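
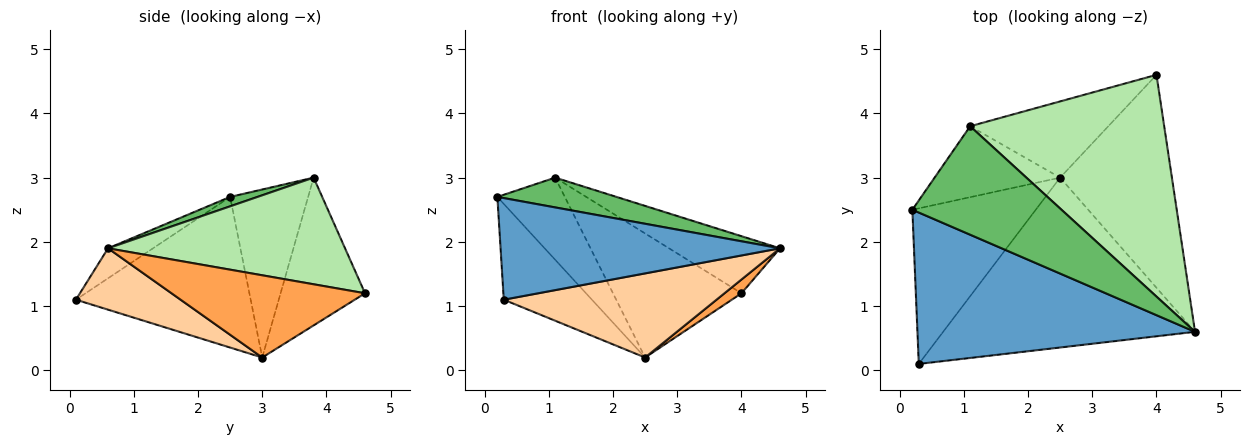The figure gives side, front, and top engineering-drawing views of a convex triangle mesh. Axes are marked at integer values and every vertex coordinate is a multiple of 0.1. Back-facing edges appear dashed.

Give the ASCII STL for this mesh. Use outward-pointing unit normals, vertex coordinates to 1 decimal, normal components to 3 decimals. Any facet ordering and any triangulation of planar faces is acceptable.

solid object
 facet normal -0.089 -0.555 0.827
  outer loop
   vertex 0.3 0.1 1.1
   vertex 4.6 0.6 1.9
   vertex 0.2 2.5 2.7
  endloop
 endfacet
 facet normal -0.721 0.364 -0.590
  outer loop
   vertex 2.5 3.0 0.2
   vertex 0.3 0.1 1.1
   vertex 0.2 2.5 2.7
  endloop
 endfacet
 facet normal 0.592 -0.052 -0.804
  outer loop
   vertex 2.5 3.0 0.2
   vertex 4.0 4.6 1.2
   vertex 4.6 0.6 1.9
  endloop
 endfacet
 facet normal 0.213 -0.434 -0.876
  outer loop
   vertex 2.5 3.0 0.2
   vertex 4.6 0.6 1.9
   vertex 0.3 0.1 1.1
  endloop
 endfacet
 facet normal 0.061 -0.264 0.963
  outer loop
   vertex 1.1 3.8 3.0
   vertex 0.2 2.5 2.7
   vertex 4.6 0.6 1.9
  endloop
 endfacet
 facet normal 0.470 0.220 0.855
  outer loop
   vertex 1.1 3.8 3.0
   vertex 4.6 0.6 1.9
   vertex 4.0 4.6 1.2
  endloop
 endfacet
 facet normal -0.659 0.569 -0.492
  outer loop
   vertex 1.1 3.8 3.0
   vertex 2.5 3.0 0.2
   vertex 0.2 2.5 2.7
  endloop
 endfacet
 facet normal -0.489 0.743 -0.457
  outer loop
   vertex 1.1 3.8 3.0
   vertex 4.0 4.6 1.2
   vertex 2.5 3.0 0.2
  endloop
 endfacet
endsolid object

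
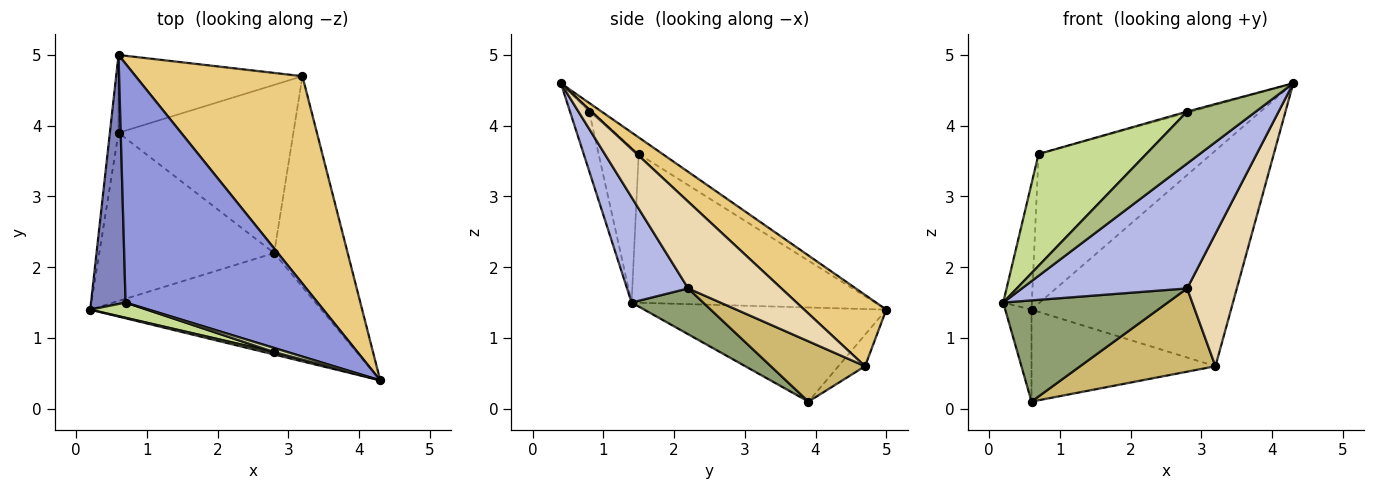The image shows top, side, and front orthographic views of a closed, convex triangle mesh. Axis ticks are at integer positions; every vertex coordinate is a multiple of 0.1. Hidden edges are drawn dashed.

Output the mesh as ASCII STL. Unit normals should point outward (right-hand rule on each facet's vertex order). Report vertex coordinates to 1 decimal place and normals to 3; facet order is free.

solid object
 facet normal -0.990 0.107 -0.091
  outer loop
   vertex 0.6 3.9 0.1
   vertex 0.2 1.4 1.5
   vertex 0.6 5.0 1.4
  endloop
 endfacet
 facet normal -0.968 0.114 0.225
  outer loop
   vertex 0.7 1.5 3.6
   vertex 0.6 5.0 1.4
   vertex 0.2 1.4 1.5
  endloop
 endfacet
 facet normal -0.073 0.529 0.845
  outer loop
   vertex 0.7 1.5 3.6
   vertex 4.3 0.4 4.6
   vertex 0.6 5.0 1.4
  endloop
 endfacet
 facet normal 0.276 -0.746 -0.606
  outer loop
   vertex 2.8 2.2 1.7
   vertex 4.3 0.4 4.6
   vertex 0.2 1.4 1.5
  endloop
 endfacet
 facet normal 0.219 -0.503 -0.836
  outer loop
   vertex 2.8 2.2 1.7
   vertex 0.2 1.4 1.5
   vertex 0.6 3.9 0.1
  endloop
 endfacet
 facet normal -0.269 -0.962 0.045
  outer loop
   vertex 2.8 0.8 4.2
   vertex 0.2 1.4 1.5
   vertex 4.3 0.4 4.6
  endloop
 endfacet
 facet normal -0.346 -0.930 0.127
  outer loop
   vertex 2.8 0.8 4.2
   vertex 0.7 1.5 3.6
   vertex 0.2 1.4 1.5
  endloop
 endfacet
 facet normal -0.180 0.270 0.946
  outer loop
   vertex 2.8 0.8 4.2
   vertex 4.3 0.4 4.6
   vertex 0.7 1.5 3.6
  endloop
 endfacet
 facet normal -0.110 0.759 -0.642
  outer loop
   vertex 3.2 4.7 0.6
   vertex 0.6 3.9 0.1
   vertex 0.6 5.0 1.4
  endloop
 endfacet
 facet normal 0.295 -0.424 -0.856
  outer loop
   vertex 3.2 4.7 0.6
   vertex 2.8 2.2 1.7
   vertex 0.6 3.9 0.1
  endloop
 endfacet
 facet normal 0.284 0.691 0.665
  outer loop
   vertex 3.2 4.7 0.6
   vertex 0.6 5.0 1.4
   vertex 4.3 0.4 4.6
  endloop
 endfacet
 facet normal 0.706 -0.377 -0.599
  outer loop
   vertex 3.2 4.7 0.6
   vertex 4.3 0.4 4.6
   vertex 2.8 2.2 1.7
  endloop
 endfacet
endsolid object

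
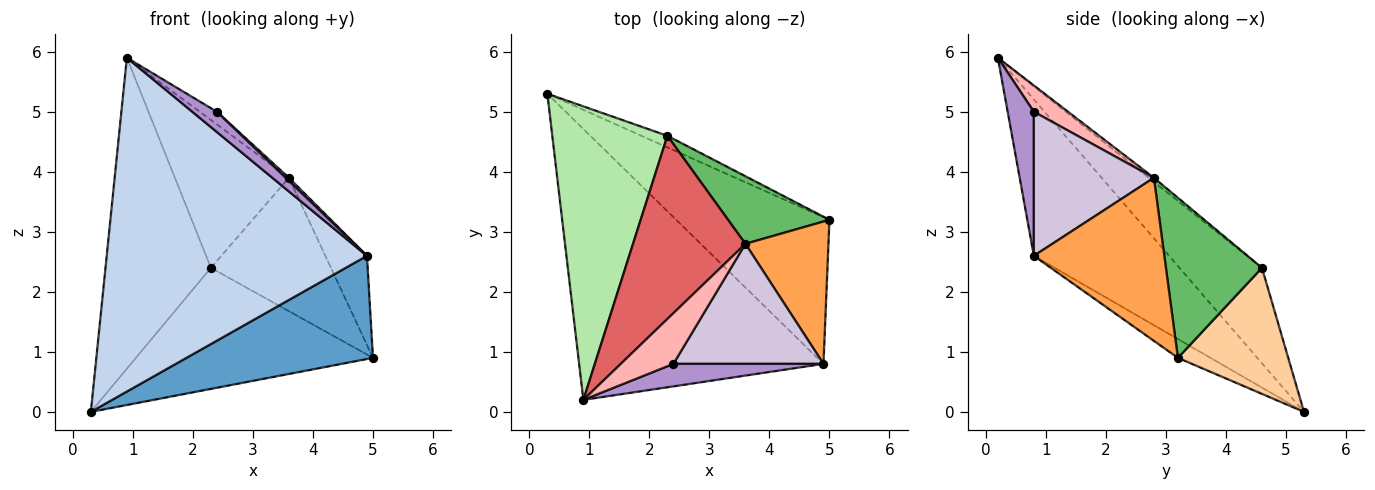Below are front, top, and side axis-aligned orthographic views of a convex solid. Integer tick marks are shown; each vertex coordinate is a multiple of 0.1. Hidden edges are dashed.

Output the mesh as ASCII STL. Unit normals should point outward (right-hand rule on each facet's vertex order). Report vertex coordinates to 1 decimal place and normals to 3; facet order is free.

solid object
 facet normal -0.100 -0.572 -0.814
  outer loop
   vertex 4.9 0.8 2.6
   vertex 0.3 5.3 0.0
   vertex 5.0 3.2 0.9
  endloop
 endfacet
 facet normal -0.374 -0.720 -0.584
  outer loop
   vertex 4.9 0.8 2.6
   vertex 0.9 0.2 5.9
   vertex 0.3 5.3 0.0
  endloop
 endfacet
 facet normal 0.857 0.273 0.436
  outer loop
   vertex 4.9 0.8 2.6
   vertex 5.0 3.2 0.9
   vertex 3.6 2.8 3.9
  endloop
 endfacet
 facet normal 0.420 0.903 -0.087
  outer loop
   vertex 2.3 4.6 2.4
   vertex 5.0 3.2 0.9
   vertex 0.3 5.3 0.0
  endloop
 endfacet
 facet normal 0.581 0.726 0.368
  outer loop
   vertex 2.3 4.6 2.4
   vertex 3.6 2.8 3.9
   vertex 5.0 3.2 0.9
  endloop
 endfacet
 facet normal -0.495 0.632 0.597
  outer loop
   vertex 2.3 4.6 2.4
   vertex 0.3 5.3 0.0
   vertex 0.9 0.2 5.9
  endloop
 endfacet
 facet normal -0.028 0.628 0.778
  outer loop
   vertex 2.3 4.6 2.4
   vertex 0.9 0.2 5.9
   vertex 3.6 2.8 3.9
  endloop
 endfacet
 facet normal 0.436 0.218 0.873
  outer loop
   vertex 2.4 0.8 5.0
   vertex 3.6 2.8 3.9
   vertex 0.9 0.2 5.9
  endloop
 endfacet
 facet normal 0.581 -0.545 0.605
  outer loop
   vertex 2.4 0.8 5.0
   vertex 0.9 0.2 5.9
   vertex 4.9 0.8 2.6
  endloop
 endfacet
 facet normal 0.692 -0.019 0.721
  outer loop
   vertex 2.4 0.8 5.0
   vertex 4.9 0.8 2.6
   vertex 3.6 2.8 3.9
  endloop
 endfacet
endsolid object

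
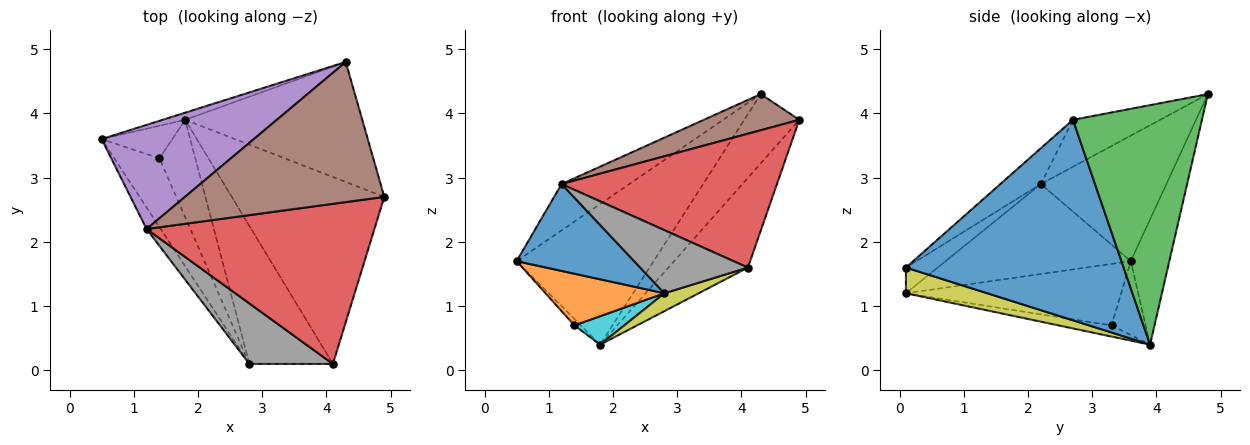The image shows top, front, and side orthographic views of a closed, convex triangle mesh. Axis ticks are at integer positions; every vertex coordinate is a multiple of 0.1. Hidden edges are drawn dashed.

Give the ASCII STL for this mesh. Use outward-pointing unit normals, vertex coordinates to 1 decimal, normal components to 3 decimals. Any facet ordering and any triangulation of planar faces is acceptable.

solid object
 facet normal 0.764 0.279 -0.581
  outer loop
   vertex 1.8 3.9 0.4
   vertex 4.9 2.7 3.9
   vertex 4.1 0.1 1.6
  endloop
 endfacet
 facet normal -0.270 0.962 -0.049
  outer loop
   vertex 4.3 4.8 4.3
   vertex 1.8 3.9 0.4
   vertex 0.5 3.6 1.7
  endloop
 endfacet
 facet normal 0.761 0.324 -0.562
  outer loop
   vertex 4.3 4.8 4.3
   vertex 4.9 2.7 3.9
   vertex 1.8 3.9 0.4
  endloop
 endfacet
 facet normal -0.120 -0.637 0.762
  outer loop
   vertex 1.2 2.2 2.9
   vertex 4.1 0.1 1.6
   vertex 4.9 2.7 3.9
  endloop
 endfacet
 facet normal -0.602 0.325 0.730
  outer loop
   vertex 1.2 2.2 2.9
   vertex 4.3 4.8 4.3
   vertex 0.5 3.6 1.7
  endloop
 endfacet
 facet normal -0.222 -0.243 0.944
  outer loop
   vertex 1.2 2.2 2.9
   vertex 4.9 2.7 3.9
   vertex 4.3 4.8 4.3
  endloop
 endfacet
 facet normal -0.716 0.135 -0.685
  outer loop
   vertex 1.4 3.3 0.7
   vertex 0.5 3.6 1.7
   vertex 1.8 3.9 0.4
  endloop
 endfacet
 facet normal -0.208 -0.706 0.677
  outer loop
   vertex 2.8 0.1 1.2
   vertex 4.1 0.1 1.6
   vertex 1.2 2.2 2.9
  endloop
 endfacet
 facet normal 0.292 -0.123 -0.949
  outer loop
   vertex 2.8 0.1 1.2
   vertex 1.8 3.9 0.4
   vertex 4.1 0.1 1.6
  endloop
 endfacet
 facet normal -0.286 -0.269 -0.920
  outer loop
   vertex 2.8 0.1 1.2
   vertex 1.4 3.3 0.7
   vertex 1.8 3.9 0.4
  endloop
 endfacet
 facet normal -0.837 -0.531 -0.132
  outer loop
   vertex 2.8 0.1 1.2
   vertex 1.2 2.2 2.9
   vertex 0.5 3.6 1.7
  endloop
 endfacet
 facet normal -0.736 -0.407 -0.541
  outer loop
   vertex 2.8 0.1 1.2
   vertex 0.5 3.6 1.7
   vertex 1.4 3.3 0.7
  endloop
 endfacet
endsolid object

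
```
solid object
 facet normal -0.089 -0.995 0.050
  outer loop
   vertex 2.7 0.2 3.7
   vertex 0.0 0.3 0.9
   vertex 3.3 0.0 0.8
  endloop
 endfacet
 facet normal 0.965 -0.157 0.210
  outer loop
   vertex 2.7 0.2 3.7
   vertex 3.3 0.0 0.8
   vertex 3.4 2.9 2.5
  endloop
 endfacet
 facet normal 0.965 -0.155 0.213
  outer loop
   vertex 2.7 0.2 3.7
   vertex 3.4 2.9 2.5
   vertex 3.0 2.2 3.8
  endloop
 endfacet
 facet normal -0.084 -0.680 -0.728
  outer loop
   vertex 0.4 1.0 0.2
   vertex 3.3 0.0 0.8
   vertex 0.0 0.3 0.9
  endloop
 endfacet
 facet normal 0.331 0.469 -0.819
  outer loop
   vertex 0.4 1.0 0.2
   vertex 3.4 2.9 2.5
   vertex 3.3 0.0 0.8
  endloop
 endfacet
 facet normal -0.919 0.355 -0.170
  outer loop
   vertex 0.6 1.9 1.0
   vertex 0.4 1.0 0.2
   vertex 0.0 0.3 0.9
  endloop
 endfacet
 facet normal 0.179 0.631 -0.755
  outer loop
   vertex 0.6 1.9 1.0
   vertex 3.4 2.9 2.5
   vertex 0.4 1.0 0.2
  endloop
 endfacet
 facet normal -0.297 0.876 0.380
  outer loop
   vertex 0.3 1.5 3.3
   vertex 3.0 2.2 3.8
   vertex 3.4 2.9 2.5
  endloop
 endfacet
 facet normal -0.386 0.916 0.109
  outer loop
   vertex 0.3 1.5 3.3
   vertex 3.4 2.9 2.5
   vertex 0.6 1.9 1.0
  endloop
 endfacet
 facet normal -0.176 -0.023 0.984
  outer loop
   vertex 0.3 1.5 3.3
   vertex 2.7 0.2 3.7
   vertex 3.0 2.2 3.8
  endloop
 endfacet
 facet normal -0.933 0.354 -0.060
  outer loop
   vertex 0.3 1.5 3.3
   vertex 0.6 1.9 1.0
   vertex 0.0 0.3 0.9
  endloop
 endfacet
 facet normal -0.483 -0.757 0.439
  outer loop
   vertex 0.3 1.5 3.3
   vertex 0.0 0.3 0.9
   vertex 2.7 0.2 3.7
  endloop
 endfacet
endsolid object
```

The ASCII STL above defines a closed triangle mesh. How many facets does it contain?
12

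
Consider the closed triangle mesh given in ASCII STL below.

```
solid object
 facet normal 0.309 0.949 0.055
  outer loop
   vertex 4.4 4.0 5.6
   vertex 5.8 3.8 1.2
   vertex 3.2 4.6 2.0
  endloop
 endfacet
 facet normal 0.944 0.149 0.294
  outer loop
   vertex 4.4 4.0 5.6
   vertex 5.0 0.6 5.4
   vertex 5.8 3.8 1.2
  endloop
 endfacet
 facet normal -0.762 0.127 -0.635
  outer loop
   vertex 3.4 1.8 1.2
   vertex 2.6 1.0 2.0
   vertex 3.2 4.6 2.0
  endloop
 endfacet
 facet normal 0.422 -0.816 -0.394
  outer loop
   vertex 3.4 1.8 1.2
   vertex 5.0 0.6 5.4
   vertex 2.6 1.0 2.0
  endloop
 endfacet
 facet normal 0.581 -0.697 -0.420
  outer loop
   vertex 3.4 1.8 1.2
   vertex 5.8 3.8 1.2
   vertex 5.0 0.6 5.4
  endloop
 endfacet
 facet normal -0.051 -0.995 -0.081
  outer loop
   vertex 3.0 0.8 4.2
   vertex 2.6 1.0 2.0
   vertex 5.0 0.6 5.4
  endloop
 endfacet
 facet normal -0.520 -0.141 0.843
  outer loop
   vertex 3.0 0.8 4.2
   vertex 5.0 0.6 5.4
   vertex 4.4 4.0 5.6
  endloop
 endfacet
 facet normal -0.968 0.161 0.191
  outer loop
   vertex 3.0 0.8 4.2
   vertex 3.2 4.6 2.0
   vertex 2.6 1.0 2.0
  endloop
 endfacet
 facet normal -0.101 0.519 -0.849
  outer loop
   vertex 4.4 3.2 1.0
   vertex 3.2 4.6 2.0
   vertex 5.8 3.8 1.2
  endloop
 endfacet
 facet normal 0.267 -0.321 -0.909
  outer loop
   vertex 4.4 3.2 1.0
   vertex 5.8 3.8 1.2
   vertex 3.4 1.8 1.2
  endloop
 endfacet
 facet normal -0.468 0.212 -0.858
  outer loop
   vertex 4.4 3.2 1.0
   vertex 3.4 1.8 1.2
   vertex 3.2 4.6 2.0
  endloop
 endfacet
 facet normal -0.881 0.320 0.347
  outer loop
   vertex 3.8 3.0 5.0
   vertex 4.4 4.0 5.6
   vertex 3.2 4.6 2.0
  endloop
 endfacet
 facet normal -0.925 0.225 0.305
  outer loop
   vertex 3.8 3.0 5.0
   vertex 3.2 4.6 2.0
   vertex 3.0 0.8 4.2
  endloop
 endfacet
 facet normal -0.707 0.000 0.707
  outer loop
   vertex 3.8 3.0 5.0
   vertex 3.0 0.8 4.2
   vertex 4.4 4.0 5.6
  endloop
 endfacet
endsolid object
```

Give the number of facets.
14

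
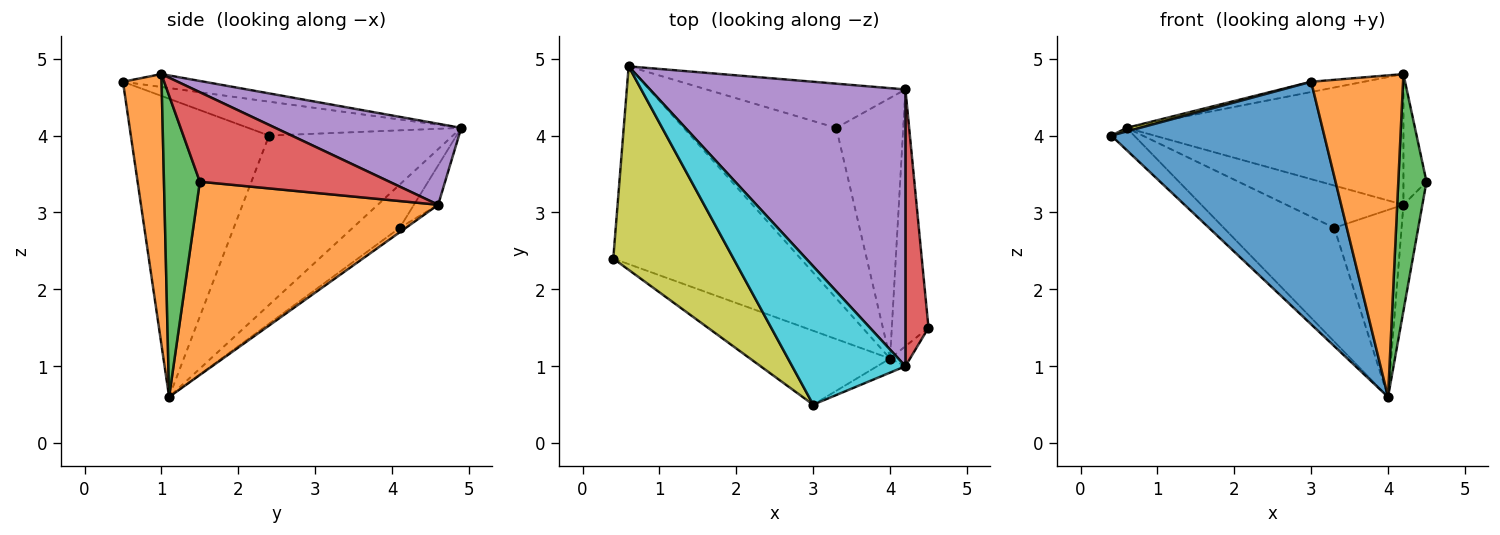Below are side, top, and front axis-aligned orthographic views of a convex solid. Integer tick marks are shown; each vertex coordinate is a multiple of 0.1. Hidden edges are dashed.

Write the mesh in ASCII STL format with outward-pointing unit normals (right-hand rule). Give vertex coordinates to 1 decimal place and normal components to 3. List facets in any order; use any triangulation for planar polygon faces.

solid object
 facet normal -0.668 0.083 -0.739
  outer loop
   vertex 4.0 1.1 0.6
   vertex 0.4 2.4 4.0
   vertex 0.6 4.9 4.1
  endloop
 endfacet
 facet normal 0.980 0.077 -0.186
  outer loop
   vertex 4.2 4.6 3.1
   vertex 4.5 1.5 3.4
   vertex 4.0 1.1 0.6
  endloop
 endfacet
 facet normal 0.785 -0.617 -0.052
  outer loop
   vertex 4.2 1.0 4.8
   vertex 4.0 1.1 0.6
   vertex 4.5 1.5 3.4
  endloop
 endfacet
 facet normal 0.962 0.117 0.248
  outer loop
   vertex 4.2 1.0 4.8
   vertex 4.5 1.5 3.4
   vertex 4.2 4.6 3.1
  endloop
 endfacet
 facet normal 0.276 0.410 0.869
  outer loop
   vertex 4.2 1.0 4.8
   vertex 4.2 4.6 3.1
   vertex 0.6 4.9 4.1
  endloop
 endfacet
 facet normal -0.230 0.540 -0.810
  outer loop
   vertex 3.3 4.1 2.8
   vertex 4.0 1.1 0.6
   vertex 0.6 4.9 4.1
  endloop
 endfacet
 facet normal -0.142 0.684 -0.715
  outer loop
   vertex 3.3 4.1 2.8
   vertex 0.6 4.9 4.1
   vertex 4.2 4.6 3.1
  endloop
 endfacet
 facet normal -0.053 0.582 -0.811
  outer loop
   vertex 3.3 4.1 2.8
   vertex 4.2 4.6 3.1
   vertex 4.0 1.1 0.6
  endloop
 endfacet
 facet normal -0.271 -0.017 0.962
  outer loop
   vertex 3.0 0.5 4.7
   vertex 0.6 4.9 4.1
   vertex 0.4 2.4 4.0
  endloop
 endfacet
 facet normal -0.113 0.073 0.991
  outer loop
   vertex 3.0 0.5 4.7
   vertex 4.2 1.0 4.8
   vertex 0.6 4.9 4.1
  endloop
 endfacet
 facet normal -0.527 -0.813 -0.248
  outer loop
   vertex 3.0 0.5 4.7
   vertex 0.4 2.4 4.0
   vertex 4.0 1.1 0.6
  endloop
 endfacet
 facet normal 0.387 -0.921 -0.040
  outer loop
   vertex 3.0 0.5 4.7
   vertex 4.0 1.1 0.6
   vertex 4.2 1.0 4.8
  endloop
 endfacet
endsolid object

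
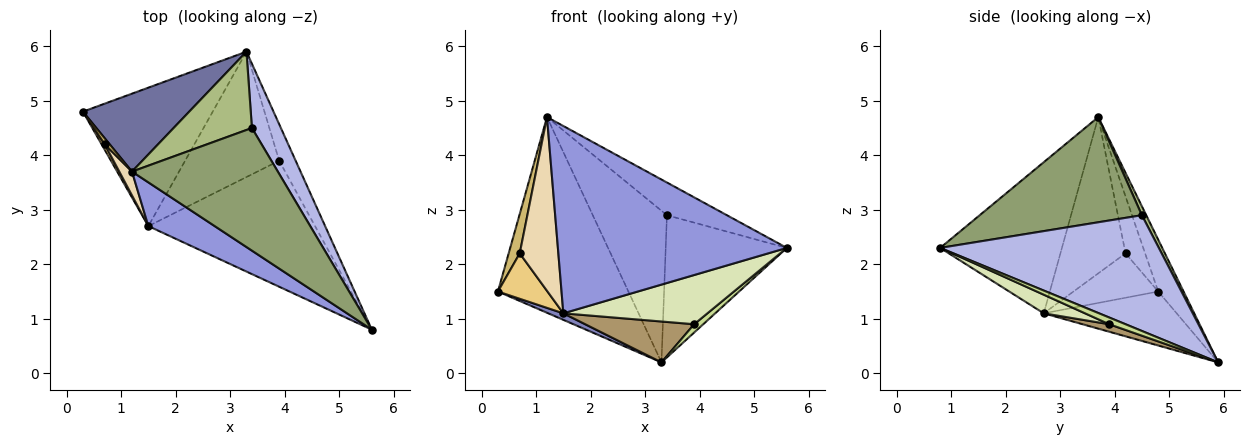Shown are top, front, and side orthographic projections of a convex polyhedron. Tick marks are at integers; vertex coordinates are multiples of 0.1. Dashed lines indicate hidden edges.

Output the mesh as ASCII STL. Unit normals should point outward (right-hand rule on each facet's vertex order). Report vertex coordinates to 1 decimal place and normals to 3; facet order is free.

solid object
 facet normal -0.177 0.914 0.364
  outer loop
   vertex 1.2 3.7 4.7
   vertex 3.3 5.9 0.2
   vertex 0.3 4.8 1.5
  endloop
 endfacet
 facet normal -0.384 -0.044 -0.922
  outer loop
   vertex 1.5 2.7 1.1
   vertex 0.3 4.8 1.5
   vertex 3.3 5.9 0.2
  endloop
 endfacet
 facet normal -0.460 -0.865 0.202
  outer loop
   vertex 1.5 2.7 1.1
   vertex 5.6 0.8 2.3
   vertex 1.2 3.7 4.7
  endloop
 endfacet
 facet normal 0.854 0.473 0.214
  outer loop
   vertex 3.4 4.5 2.9
   vertex 5.6 0.8 2.3
   vertex 3.3 5.9 0.2
  endloop
 endfacet
 facet normal 0.572 0.211 0.793
  outer loop
   vertex 3.4 4.5 2.9
   vertex 1.2 3.7 4.7
   vertex 5.6 0.8 2.3
  endloop
 endfacet
 facet normal 0.052 0.887 0.458
  outer loop
   vertex 3.4 4.5 2.9
   vertex 3.3 5.9 0.2
   vertex 1.2 3.7 4.7
  endloop
 endfacet
 facet normal 0.371 -0.206 -0.906
  outer loop
   vertex 3.9 3.9 0.9
   vertex 3.3 5.9 0.2
   vertex 5.6 0.8 2.3
  endloop
 endfacet
 facet normal 0.104 -0.362 -0.927
  outer loop
   vertex 3.9 3.9 0.9
   vertex 5.6 0.8 2.3
   vertex 1.5 2.7 1.1
  endloop
 endfacet
 facet normal 0.076 -0.309 -0.948
  outer loop
   vertex 3.9 3.9 0.9
   vertex 1.5 2.7 1.1
   vertex 3.3 5.9 0.2
  endloop
 endfacet
 facet normal -0.868 -0.491 0.075
  outer loop
   vertex 0.7 4.2 2.2
   vertex 1.2 3.7 4.7
   vertex 0.3 4.8 1.5
  endloop
 endfacet
 facet normal -0.862 -0.504 0.060
  outer loop
   vertex 0.7 4.2 2.2
   vertex 0.3 4.8 1.5
   vertex 1.5 2.7 1.1
  endloop
 endfacet
 facet normal -0.858 -0.509 0.070
  outer loop
   vertex 0.7 4.2 2.2
   vertex 1.5 2.7 1.1
   vertex 1.2 3.7 4.7
  endloop
 endfacet
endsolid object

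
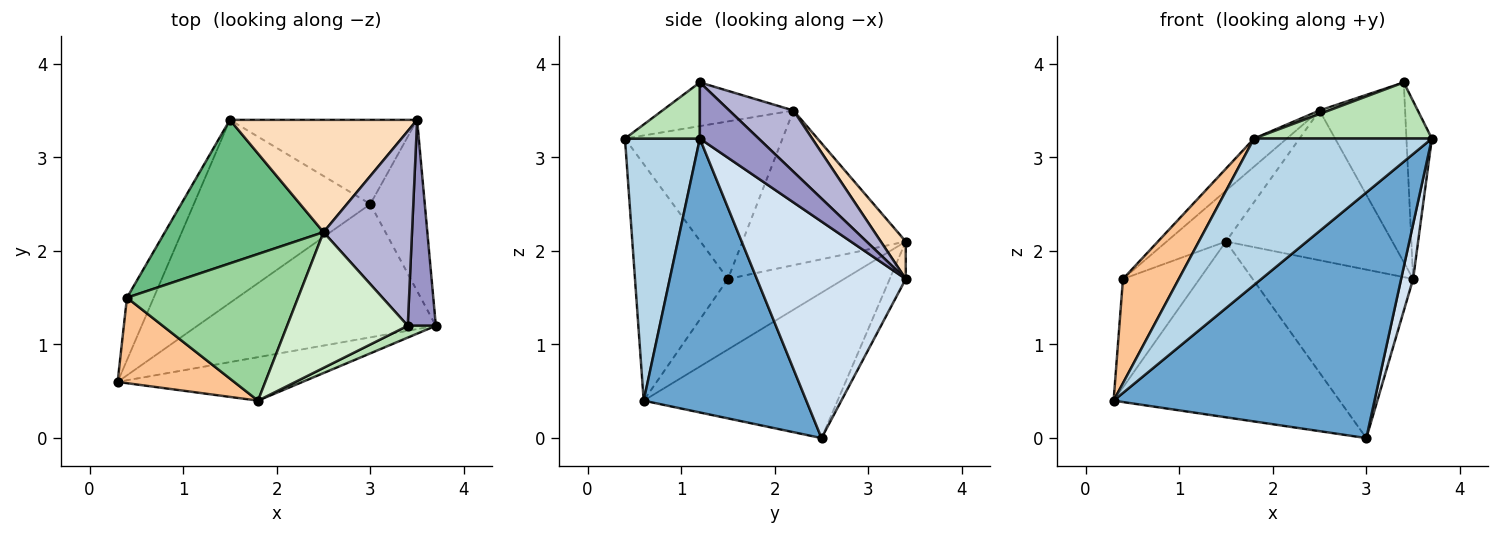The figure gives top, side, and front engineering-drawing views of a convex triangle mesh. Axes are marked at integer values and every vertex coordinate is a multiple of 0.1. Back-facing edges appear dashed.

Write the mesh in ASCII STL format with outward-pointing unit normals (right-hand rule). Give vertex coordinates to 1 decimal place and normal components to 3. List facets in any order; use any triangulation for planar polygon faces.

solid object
 facet normal 0.480 -0.771 -0.418
  outer loop
   vertex 3.0 2.5 0.0
   vertex 3.7 1.2 3.2
   vertex 0.3 0.6 0.4
  endloop
 endfacet
 facet normal -0.511 0.595 -0.620
  outer loop
   vertex 3.0 2.5 0.0
   vertex 0.3 0.6 0.4
   vertex 1.5 3.4 2.1
  endloop
 endfacet
 facet normal 0.374 -0.889 -0.264
  outer loop
   vertex 1.8 0.4 3.2
   vertex 0.3 0.6 0.4
   vertex 3.7 1.2 3.2
  endloop
 endfacet
 facet normal 0.967 -0.078 -0.243
  outer loop
   vertex 3.5 3.4 1.7
   vertex 3.7 1.2 3.2
   vertex 3.0 2.5 0.0
  endloop
 endfacet
 facet normal -0.089 0.891 -0.445
  outer loop
   vertex 3.5 3.4 1.7
   vertex 3.0 2.5 0.0
   vertex 1.5 3.4 2.1
  endloop
 endfacet
 facet normal -0.796 0.524 -0.302
  outer loop
   vertex 0.4 1.5 1.7
   vertex 1.5 3.4 2.1
   vertex 0.3 0.6 0.4
  endloop
 endfacet
 facet normal -0.790 -0.474 0.389
  outer loop
   vertex 0.4 1.5 1.7
   vertex 0.3 0.6 0.4
   vertex 1.8 0.4 3.2
  endloop
 endfacet
 facet normal 0.119 0.794 0.596
  outer loop
   vertex 2.5 2.2 3.5
   vertex 3.5 3.4 1.7
   vertex 1.5 3.4 2.1
  endloop
 endfacet
 facet normal -0.677 0.246 0.694
  outer loop
   vertex 2.5 2.2 3.5
   vertex 1.5 3.4 2.1
   vertex 0.4 1.5 1.7
  endloop
 endfacet
 facet normal -0.671 0.139 0.728
  outer loop
   vertex 2.5 2.2 3.5
   vertex 0.4 1.5 1.7
   vertex 1.8 0.4 3.2
  endloop
 endfacet
 facet normal 0.381 -0.905 0.190
  outer loop
   vertex 3.4 1.2 3.8
   vertex 1.8 0.4 3.2
   vertex 3.7 1.2 3.2
  endloop
 endfacet
 facet normal -0.340 -0.024 0.940
  outer loop
   vertex 3.4 1.2 3.8
   vertex 2.5 2.2 3.5
   vertex 1.8 0.4 3.2
  endloop
 endfacet
 facet normal 0.834 0.360 0.417
  outer loop
   vertex 3.4 1.2 3.8
   vertex 3.7 1.2 3.2
   vertex 3.5 3.4 1.7
  endloop
 endfacet
 facet normal 0.453 0.605 0.655
  outer loop
   vertex 3.4 1.2 3.8
   vertex 3.5 3.4 1.7
   vertex 2.5 2.2 3.5
  endloop
 endfacet
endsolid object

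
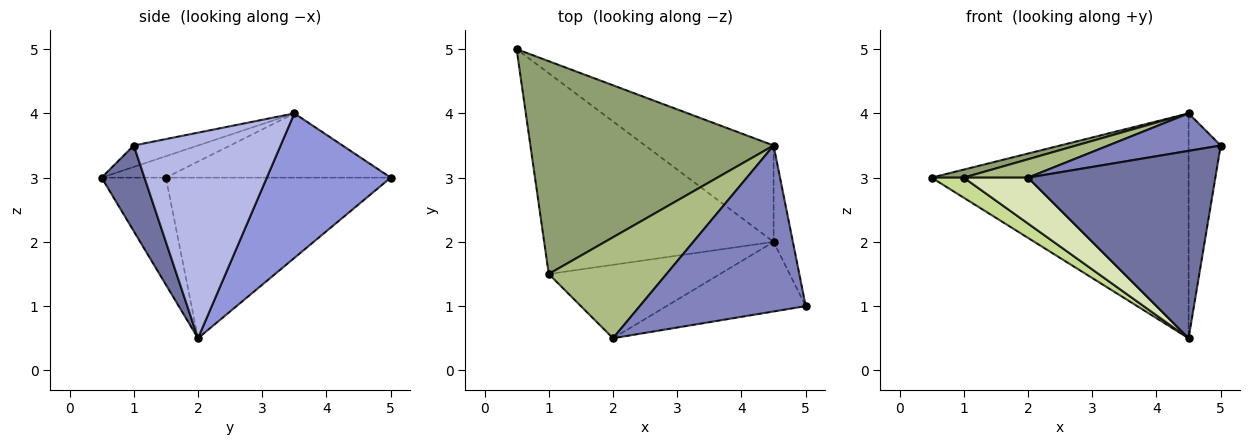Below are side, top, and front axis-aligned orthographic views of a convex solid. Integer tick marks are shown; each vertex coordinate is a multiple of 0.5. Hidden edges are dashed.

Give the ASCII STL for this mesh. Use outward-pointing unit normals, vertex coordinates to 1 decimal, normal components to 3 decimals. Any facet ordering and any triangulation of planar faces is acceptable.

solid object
 facet normal 0.210 -0.917 -0.340
  outer loop
   vertex 4.5 2.0 0.5
   vertex 5.0 1.0 3.5
   vertex 2.0 0.5 3.0
  endloop
 endfacet
 facet normal -0.125 -0.219 0.968
  outer loop
   vertex 4.5 3.5 4.0
   vertex 2.0 0.5 3.0
   vertex 5.0 1.0 3.5
  endloop
 endfacet
 facet normal 0.405 0.840 -0.360
  outer loop
   vertex 4.5 3.5 4.0
   vertex 4.5 2.0 0.5
   vertex 0.5 5.0 3.0
  endloop
 endfacet
 facet normal 0.973 0.213 -0.091
  outer loop
   vertex 4.5 3.5 4.0
   vertex 5.0 1.0 3.5
   vertex 4.5 2.0 0.5
  endloop
 endfacet
 facet normal -0.255 -0.036 0.966
  outer loop
   vertex 1.0 1.5 3.0
   vertex 4.5 3.5 4.0
   vertex 0.5 5.0 3.0
  endloop
 endfacet
 facet normal -0.176 -0.176 0.968
  outer loop
   vertex 1.0 1.5 3.0
   vertex 2.0 0.5 3.0
   vertex 4.5 3.5 4.0
  endloop
 endfacet
 facet normal -0.572 -0.082 -0.816
  outer loop
   vertex 1.0 1.5 3.0
   vertex 0.5 5.0 3.0
   vertex 4.5 2.0 0.5
  endloop
 endfacet
 facet normal -0.468 -0.468 -0.749
  outer loop
   vertex 1.0 1.5 3.0
   vertex 4.5 2.0 0.5
   vertex 2.0 0.5 3.0
  endloop
 endfacet
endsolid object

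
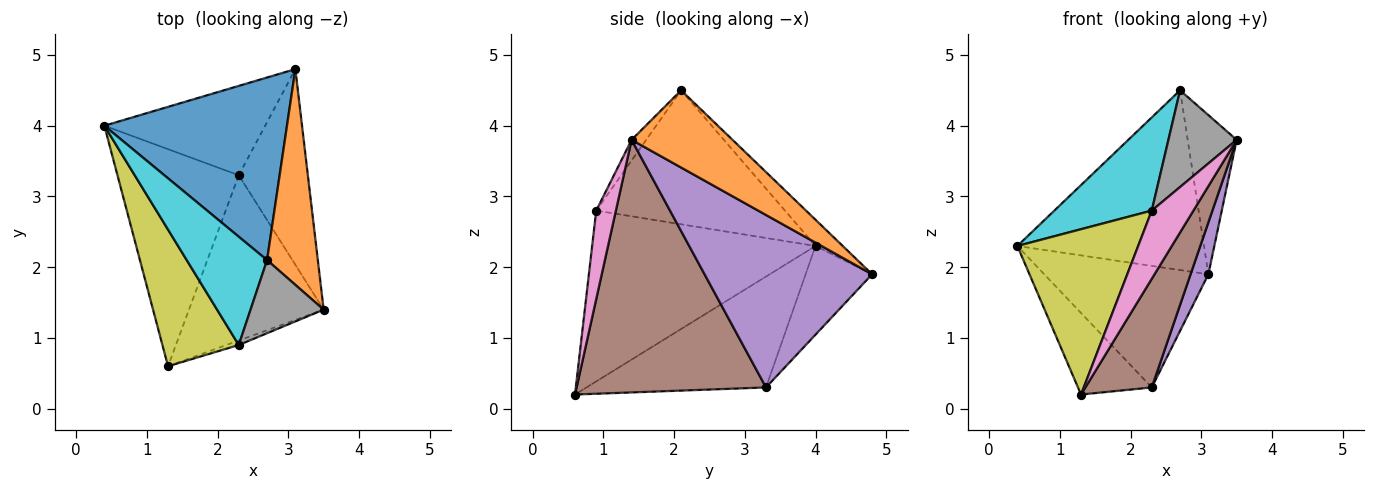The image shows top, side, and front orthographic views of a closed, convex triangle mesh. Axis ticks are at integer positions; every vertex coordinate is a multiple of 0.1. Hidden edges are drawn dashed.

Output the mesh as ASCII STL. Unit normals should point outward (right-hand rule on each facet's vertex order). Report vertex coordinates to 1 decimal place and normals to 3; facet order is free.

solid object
 facet normal -0.102 0.698 0.709
  outer loop
   vertex 2.7 2.1 4.5
   vertex 3.1 4.8 1.9
   vertex 0.4 4.0 2.3
  endloop
 endfacet
 facet normal 0.774 0.376 0.509
  outer loop
   vertex 2.7 2.1 4.5
   vertex 3.5 1.4 3.8
   vertex 3.1 4.8 1.9
  endloop
 endfacet
 facet normal -0.310 0.766 -0.563
  outer loop
   vertex 2.3 3.3 0.3
   vertex 0.4 4.0 2.3
   vertex 3.1 4.8 1.9
  endloop
 endfacet
 facet normal -0.650 0.267 -0.711
  outer loop
   vertex 2.3 3.3 0.3
   vertex 1.3 0.6 0.2
   vertex 0.4 4.0 2.3
  endloop
 endfacet
 facet normal 0.924 -0.098 -0.370
  outer loop
   vertex 2.3 3.3 0.3
   vertex 3.1 4.8 1.9
   vertex 3.5 1.4 3.8
  endloop
 endfacet
 facet normal 0.843 -0.296 -0.449
  outer loop
   vertex 2.3 3.3 0.3
   vertex 3.5 1.4 3.8
   vertex 1.3 0.6 0.2
  endloop
 endfacet
 facet normal 0.426 -0.903 -0.060
  outer loop
   vertex 2.3 0.9 2.8
   vertex 1.3 0.6 0.2
   vertex 3.5 1.4 3.8
  endloop
 endfacet
 facet normal -0.168 -0.786 0.595
  outer loop
   vertex 2.3 0.9 2.8
   vertex 3.5 1.4 3.8
   vertex 2.7 2.1 4.5
  endloop
 endfacet
 facet normal -0.819 -0.443 0.366
  outer loop
   vertex 2.3 0.9 2.8
   vertex 0.4 4.0 2.3
   vertex 1.3 0.6 0.2
  endloop
 endfacet
 facet normal -0.784 -0.405 0.470
  outer loop
   vertex 2.3 0.9 2.8
   vertex 2.7 2.1 4.5
   vertex 0.4 4.0 2.3
  endloop
 endfacet
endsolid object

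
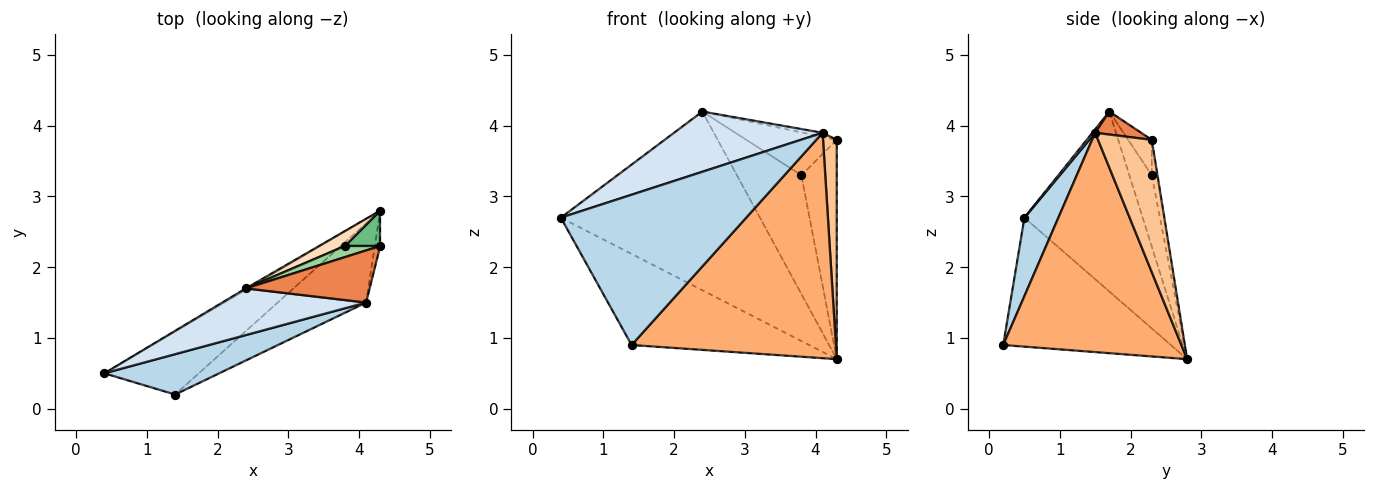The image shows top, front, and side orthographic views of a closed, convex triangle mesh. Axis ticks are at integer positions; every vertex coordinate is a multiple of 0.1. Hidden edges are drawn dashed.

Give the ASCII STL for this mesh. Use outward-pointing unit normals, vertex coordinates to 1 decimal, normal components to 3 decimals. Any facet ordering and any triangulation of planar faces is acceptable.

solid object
 facet normal -0.613 0.650 -0.449
  outer loop
   vertex 1.4 0.2 0.9
   vertex 0.4 0.5 2.7
   vertex 4.3 2.8 0.7
  endloop
 endfacet
 facet normal -0.511 0.860 -0.007
  outer loop
   vertex 2.4 1.7 4.2
   vertex 4.3 2.8 0.7
   vertex 0.4 0.5 2.7
  endloop
 endfacet
 facet normal 0.174 -0.951 0.255
  outer loop
   vertex 4.1 1.5 3.9
   vertex 0.4 0.5 2.7
   vertex 1.4 0.2 0.9
  endloop
 endfacet
 facet normal 0.015 -0.790 0.612
  outer loop
   vertex 4.1 1.5 3.9
   vertex 2.4 1.7 4.2
   vertex 0.4 0.5 2.7
  endloop
 endfacet
 facet normal 0.182 0.077 0.980
  outer loop
   vertex 4.1 1.5 3.9
   vertex 4.3 2.3 3.8
   vertex 2.4 1.7 4.2
  endloop
 endfacet
 facet normal 0.635 -0.728 -0.256
  outer loop
   vertex 4.1 1.5 3.9
   vertex 1.4 0.2 0.9
   vertex 4.3 2.8 0.7
  endloop
 endfacet
 facet normal 0.968 -0.247 -0.040
  outer loop
   vertex 4.1 1.5 3.9
   vertex 4.3 2.8 0.7
   vertex 4.3 2.3 3.8
  endloop
 endfacet
 facet normal -0.326 0.938 0.118
  outer loop
   vertex 3.8 2.3 3.3
   vertex 4.3 2.8 0.7
   vertex 2.4 1.7 4.2
  endloop
 endfacet
 facet normal -0.157 0.975 0.157
  outer loop
   vertex 3.8 2.3 3.3
   vertex 4.3 2.3 3.8
   vertex 4.3 2.8 0.7
  endloop
 endfacet
 facet normal -0.245 0.938 0.245
  outer loop
   vertex 3.8 2.3 3.3
   vertex 2.4 1.7 4.2
   vertex 4.3 2.3 3.8
  endloop
 endfacet
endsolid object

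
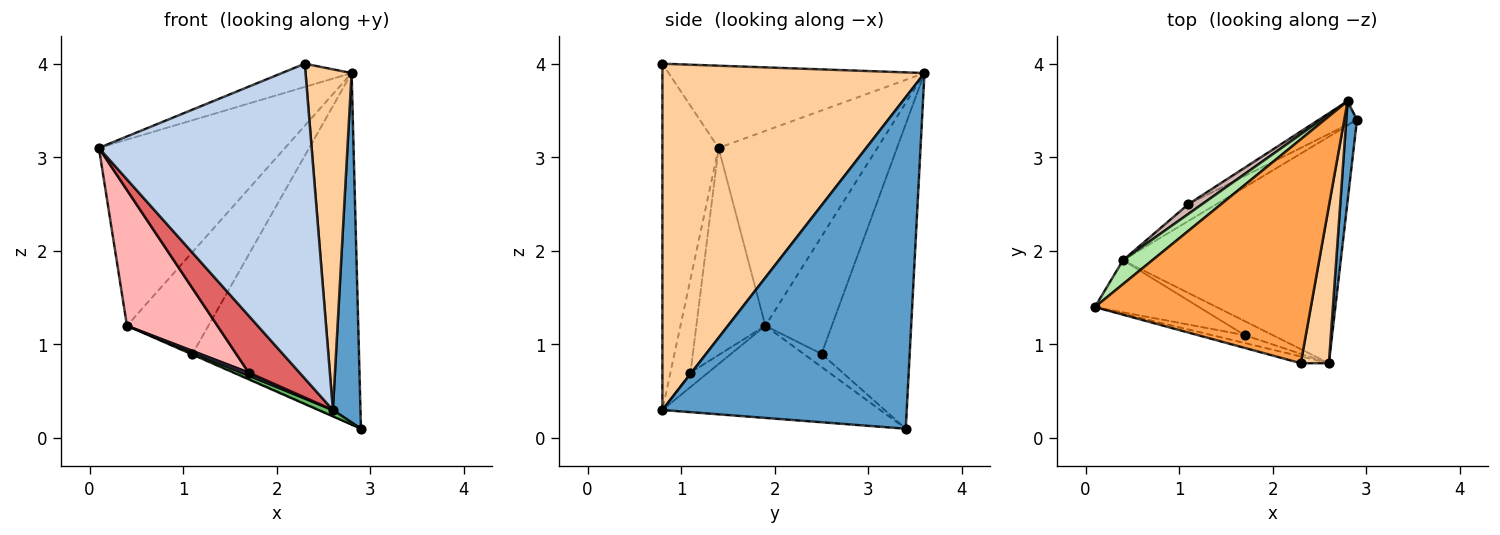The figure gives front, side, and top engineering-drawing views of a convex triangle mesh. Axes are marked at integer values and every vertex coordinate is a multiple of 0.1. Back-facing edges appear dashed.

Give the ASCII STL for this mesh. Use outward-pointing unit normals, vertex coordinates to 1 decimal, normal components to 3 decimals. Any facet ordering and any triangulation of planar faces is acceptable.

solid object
 facet normal 0.993 -0.112 0.032
  outer loop
   vertex 2.8 3.6 3.9
   vertex 2.6 0.8 0.3
   vertex 2.9 3.4 0.1
  endloop
 endfacet
 facet normal -0.255 -0.967 -0.021
  outer loop
   vertex 2.3 0.8 4.0
   vertex 0.1 1.4 3.1
   vertex 2.6 0.8 0.3
  endloop
 endfacet
 facet normal -0.354 0.096 0.930
  outer loop
   vertex 2.3 0.8 4.0
   vertex 2.8 3.6 3.9
   vertex 0.1 1.4 3.1
  endloop
 endfacet
 facet normal 0.982 -0.172 0.080
  outer loop
   vertex 2.3 0.8 4.0
   vertex 2.6 0.8 0.3
   vertex 2.8 3.6 3.9
  endloop
 endfacet
 facet normal -0.390 -0.026 -0.921
  outer loop
   vertex 0.4 1.9 1.2
   vertex 2.9 3.4 0.1
   vertex 2.6 0.8 0.3
  endloop
 endfacet
 facet normal -0.646 0.757 0.097
  outer loop
   vertex 0.4 1.9 1.2
   vertex 0.1 1.4 3.1
   vertex 2.8 3.6 3.9
  endloop
 endfacet
 facet normal -0.364 -0.923 -0.127
  outer loop
   vertex 1.7 1.1 0.7
   vertex 2.6 0.8 0.3
   vertex 0.1 1.4 3.1
  endloop
 endfacet
 facet normal -0.580 -0.760 -0.292
  outer loop
   vertex 1.7 1.1 0.7
   vertex 0.1 1.4 3.1
   vertex 0.4 1.9 1.2
  endloop
 endfacet
 facet normal -0.450 -0.185 -0.874
  outer loop
   vertex 1.7 1.1 0.7
   vertex 0.4 1.9 1.2
   vertex 2.6 0.8 0.3
  endloop
 endfacet
 facet normal -0.467 0.882 -0.059
  outer loop
   vertex 1.1 2.5 0.9
   vertex 2.8 3.6 3.9
   vertex 2.9 3.4 0.1
  endloop
 endfacet
 facet normal -0.423 0.040 -0.905
  outer loop
   vertex 1.1 2.5 0.9
   vertex 2.9 3.4 0.1
   vertex 0.4 1.9 1.2
  endloop
 endfacet
 facet normal -0.631 0.773 0.074
  outer loop
   vertex 1.1 2.5 0.9
   vertex 0.4 1.9 1.2
   vertex 2.8 3.6 3.9
  endloop
 endfacet
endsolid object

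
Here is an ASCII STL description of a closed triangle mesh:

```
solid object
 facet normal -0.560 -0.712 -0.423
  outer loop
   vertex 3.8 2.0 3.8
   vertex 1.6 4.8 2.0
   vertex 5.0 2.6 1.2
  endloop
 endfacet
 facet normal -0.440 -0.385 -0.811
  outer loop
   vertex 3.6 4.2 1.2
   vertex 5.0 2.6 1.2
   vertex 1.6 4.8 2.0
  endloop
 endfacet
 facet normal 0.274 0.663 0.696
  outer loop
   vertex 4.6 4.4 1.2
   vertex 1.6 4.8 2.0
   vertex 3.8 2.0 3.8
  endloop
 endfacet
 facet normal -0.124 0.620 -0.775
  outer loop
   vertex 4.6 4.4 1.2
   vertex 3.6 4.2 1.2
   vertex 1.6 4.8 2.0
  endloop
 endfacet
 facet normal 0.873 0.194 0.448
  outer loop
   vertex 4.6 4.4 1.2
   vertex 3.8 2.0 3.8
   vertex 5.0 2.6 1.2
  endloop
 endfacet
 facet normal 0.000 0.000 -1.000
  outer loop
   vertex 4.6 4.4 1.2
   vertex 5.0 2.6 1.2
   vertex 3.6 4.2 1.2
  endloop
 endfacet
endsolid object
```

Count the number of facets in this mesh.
6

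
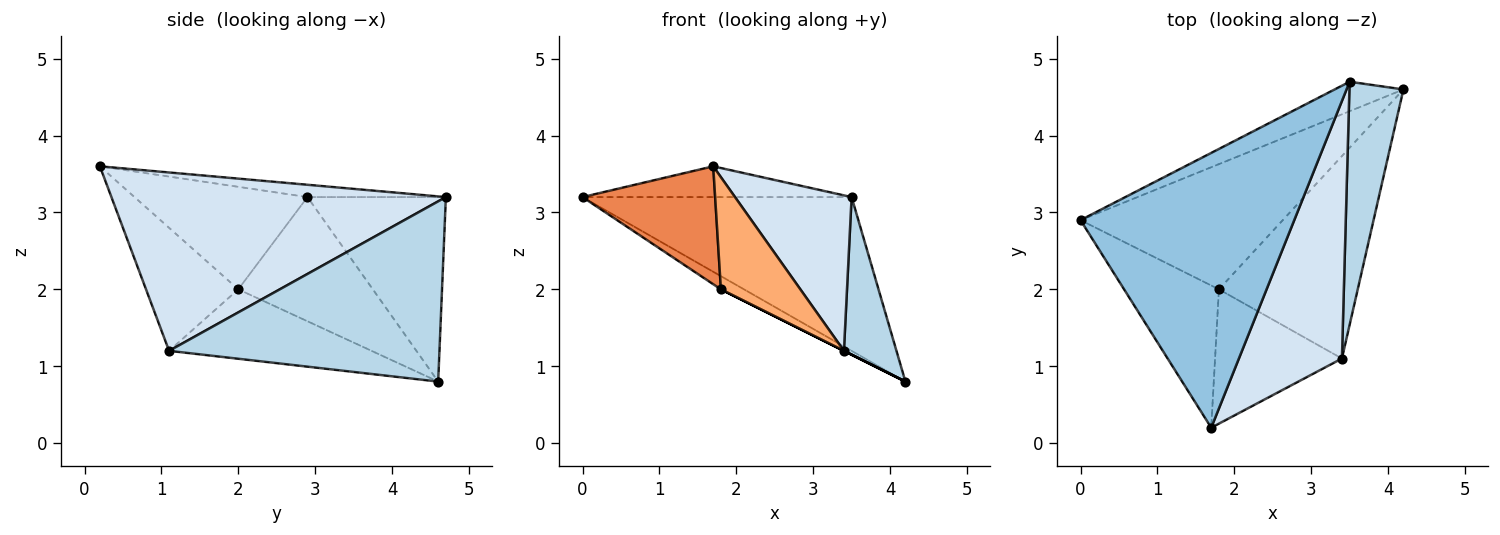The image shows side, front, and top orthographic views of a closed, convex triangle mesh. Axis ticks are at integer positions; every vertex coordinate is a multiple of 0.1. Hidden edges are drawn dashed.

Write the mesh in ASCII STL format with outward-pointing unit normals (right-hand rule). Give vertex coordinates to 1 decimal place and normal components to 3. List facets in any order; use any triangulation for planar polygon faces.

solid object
 facet normal -0.451 0.877 -0.168
  outer loop
   vertex 3.5 4.7 3.2
   vertex 4.2 4.6 0.8
   vertex 0.0 2.9 3.2
  endloop
 endfacet
 facet normal -0.057 0.111 0.992
  outer loop
   vertex 3.5 4.7 3.2
   vertex 0.0 2.9 3.2
   vertex 1.7 0.2 3.6
  endloop
 endfacet
 facet normal 0.942 -0.183 0.282
  outer loop
   vertex 3.4 1.1 1.2
   vertex 4.2 4.6 0.8
   vertex 3.5 4.7 3.2
  endloop
 endfacet
 facet normal 0.829 -0.289 0.479
  outer loop
   vertex 3.4 1.1 1.2
   vertex 3.5 4.7 3.2
   vertex 1.7 0.2 3.6
  endloop
 endfacet
 facet normal -0.640 -0.490 -0.592
  outer loop
   vertex 1.8 2.0 2.0
   vertex 1.7 0.2 3.6
   vertex 0.0 2.9 3.2
  endloop
 endfacet
 facet normal -0.597 -0.514 -0.616
  outer loop
   vertex 1.8 2.0 2.0
   vertex 3.4 1.1 1.2
   vertex 1.7 0.2 3.6
  endloop
 endfacet
 facet normal -0.521 0.089 -0.849
  outer loop
   vertex 1.8 2.0 2.0
   vertex 0.0 2.9 3.2
   vertex 4.2 4.6 0.8
  endloop
 endfacet
 facet normal -0.447 0.000 -0.894
  outer loop
   vertex 1.8 2.0 2.0
   vertex 4.2 4.6 0.8
   vertex 3.4 1.1 1.2
  endloop
 endfacet
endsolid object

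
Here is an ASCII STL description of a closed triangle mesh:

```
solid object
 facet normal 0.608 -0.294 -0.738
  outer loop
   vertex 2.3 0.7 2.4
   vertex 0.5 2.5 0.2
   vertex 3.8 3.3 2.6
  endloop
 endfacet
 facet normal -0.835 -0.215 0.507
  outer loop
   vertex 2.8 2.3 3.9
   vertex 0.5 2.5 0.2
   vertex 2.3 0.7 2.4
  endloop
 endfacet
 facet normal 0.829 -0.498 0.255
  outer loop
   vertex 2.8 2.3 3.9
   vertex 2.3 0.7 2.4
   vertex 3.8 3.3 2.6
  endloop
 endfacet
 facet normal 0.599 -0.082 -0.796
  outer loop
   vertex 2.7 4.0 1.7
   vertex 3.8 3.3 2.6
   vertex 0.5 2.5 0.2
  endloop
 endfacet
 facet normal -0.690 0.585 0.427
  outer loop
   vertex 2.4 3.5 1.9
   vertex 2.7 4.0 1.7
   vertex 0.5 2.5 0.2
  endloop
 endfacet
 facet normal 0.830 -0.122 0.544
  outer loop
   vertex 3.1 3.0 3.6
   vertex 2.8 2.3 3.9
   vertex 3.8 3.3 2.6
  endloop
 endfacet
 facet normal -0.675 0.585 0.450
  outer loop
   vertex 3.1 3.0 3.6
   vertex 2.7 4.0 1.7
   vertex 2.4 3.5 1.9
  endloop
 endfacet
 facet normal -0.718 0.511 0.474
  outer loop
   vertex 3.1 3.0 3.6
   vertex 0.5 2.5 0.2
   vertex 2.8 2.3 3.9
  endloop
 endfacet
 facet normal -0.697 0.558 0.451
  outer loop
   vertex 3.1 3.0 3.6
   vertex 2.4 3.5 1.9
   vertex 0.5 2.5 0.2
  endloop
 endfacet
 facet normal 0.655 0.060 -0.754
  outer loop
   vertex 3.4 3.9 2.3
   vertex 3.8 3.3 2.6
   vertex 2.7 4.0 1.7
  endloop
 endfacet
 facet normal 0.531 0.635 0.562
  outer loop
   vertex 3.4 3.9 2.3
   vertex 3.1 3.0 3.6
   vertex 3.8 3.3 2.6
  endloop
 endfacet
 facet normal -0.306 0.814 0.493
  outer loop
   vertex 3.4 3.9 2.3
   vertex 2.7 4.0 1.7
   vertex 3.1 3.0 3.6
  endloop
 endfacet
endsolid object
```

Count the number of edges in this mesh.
18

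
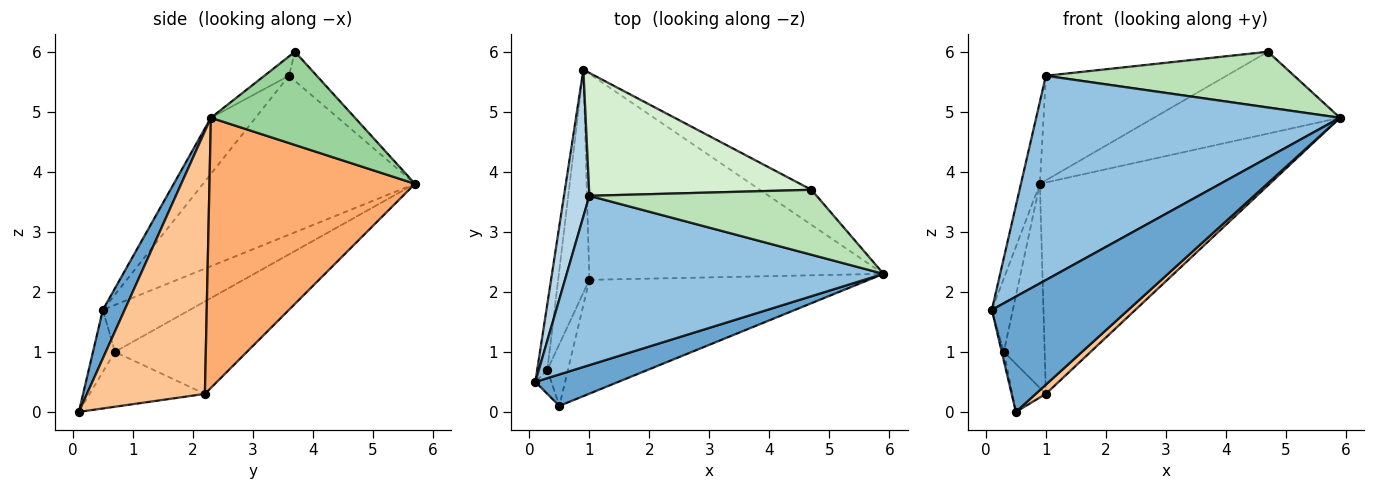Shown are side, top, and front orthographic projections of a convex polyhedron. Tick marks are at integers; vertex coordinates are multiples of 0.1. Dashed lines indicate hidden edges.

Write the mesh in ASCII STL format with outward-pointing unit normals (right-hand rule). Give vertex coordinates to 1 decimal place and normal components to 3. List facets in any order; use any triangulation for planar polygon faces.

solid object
 facet normal 0.152 -0.953 0.260
  outer loop
   vertex 0.5 0.1 0.0
   vertex 5.9 2.3 4.9
   vertex 0.1 0.5 1.7
  endloop
 endfacet
 facet normal -0.112 -0.765 0.634
  outer loop
   vertex 1.0 3.6 5.6
   vertex 0.1 0.5 1.7
   vertex 5.9 2.3 4.9
  endloop
 endfacet
 facet normal -0.984 0.088 0.157
  outer loop
   vertex 1.0 3.6 5.6
   vertex 0.9 5.7 3.8
   vertex 0.1 0.5 1.7
  endloop
 endfacet
 facet normal -0.951 0.230 -0.206
  outer loop
   vertex 0.3 0.7 1.0
   vertex 0.1 0.5 1.7
   vertex 0.9 5.7 3.8
  endloop
 endfacet
 facet normal -0.964 0.093 -0.249
  outer loop
   vertex 0.3 0.7 1.0
   vertex 0.5 0.1 0.0
   vertex 0.1 0.5 1.7
  endloop
 endfacet
 facet normal 0.539 0.603 -0.588
  outer loop
   vertex 1.0 2.2 0.3
   vertex 0.9 5.7 3.8
   vertex 5.9 2.3 4.9
  endloop
 endfacet
 facet normal 0.684 -0.059 -0.727
  outer loop
   vertex 1.0 2.2 0.3
   vertex 5.9 2.3 4.9
   vertex 0.5 0.1 0.0
  endloop
 endfacet
 facet normal -0.909 0.281 -0.307
  outer loop
   vertex 1.0 2.2 0.3
   vertex 0.3 0.7 1.0
   vertex 0.9 5.7 3.8
  endloop
 endfacet
 facet normal -0.903 0.263 -0.339
  outer loop
   vertex 1.0 2.2 0.3
   vertex 0.5 0.1 0.0
   vertex 0.3 0.7 1.0
  endloop
 endfacet
 facet normal 0.580 0.749 -0.321
  outer loop
   vertex 4.7 3.7 6.0
   vertex 5.9 2.3 4.9
   vertex 0.9 5.7 3.8
  endloop
 endfacet
 facet normal -0.064 -0.650 0.757
  outer loop
   vertex 4.7 3.7 6.0
   vertex 1.0 3.6 5.6
   vertex 5.9 2.3 4.9
  endloop
 endfacet
 facet normal -0.099 0.645 0.758
  outer loop
   vertex 4.7 3.7 6.0
   vertex 0.9 5.7 3.8
   vertex 1.0 3.6 5.6
  endloop
 endfacet
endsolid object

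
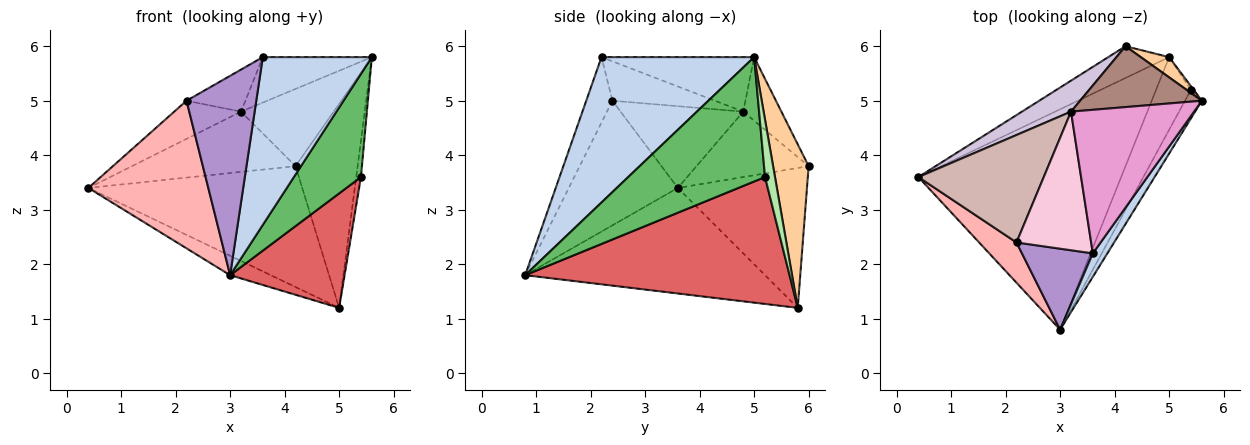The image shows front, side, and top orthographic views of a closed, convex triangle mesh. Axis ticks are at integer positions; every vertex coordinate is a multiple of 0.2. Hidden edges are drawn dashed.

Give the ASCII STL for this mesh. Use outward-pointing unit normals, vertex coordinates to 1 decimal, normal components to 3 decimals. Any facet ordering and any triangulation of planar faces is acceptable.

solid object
 facet normal -0.460 0.078 -0.884
  outer loop
   vertex 5.0 5.8 1.2
   vertex 3.0 0.8 1.8
   vertex 0.4 3.6 3.4
  endloop
 endfacet
 facet normal 0.811 -0.579 0.081
  outer loop
   vertex 3.6 2.2 5.8
   vertex 3.0 0.8 1.8
   vertex 5.6 5.0 5.8
  endloop
 endfacet
 facet normal -0.504 0.835 -0.219
  outer loop
   vertex 4.2 6.0 3.8
   vertex 5.0 5.8 1.2
   vertex 0.4 3.6 3.4
  endloop
 endfacet
 facet normal 0.495 0.865 0.086
  outer loop
   vertex 4.2 6.0 3.8
   vertex 5.6 5.0 5.8
   vertex 5.0 5.8 1.2
  endloop
 endfacet
 facet normal 0.891 -0.437 -0.121
  outer loop
   vertex 5.4 5.2 3.6
   vertex 5.6 5.0 5.8
   vertex 3.0 0.8 1.8
  endloop
 endfacet
 facet normal 0.902 0.430 -0.043
  outer loop
   vertex 5.4 5.2 3.6
   vertex 5.0 5.8 1.2
   vertex 5.6 5.0 5.8
  endloop
 endfacet
 facet normal 0.890 -0.385 -0.245
  outer loop
   vertex 5.4 5.2 3.6
   vertex 3.0 0.8 1.8
   vertex 5.0 5.8 1.2
  endloop
 endfacet
 facet normal -0.659 -0.725 0.198
  outer loop
   vertex 2.2 2.4 5.0
   vertex 0.4 3.6 3.4
   vertex 3.0 0.8 1.8
  endloop
 endfacet
 facet normal -0.328 -0.875 0.356
  outer loop
   vertex 2.2 2.4 5.0
   vertex 3.0 0.8 1.8
   vertex 3.6 2.2 5.8
  endloop
 endfacet
 facet normal -0.521 0.759 0.390
  outer loop
   vertex 3.2 4.8 4.8
   vertex 4.2 6.0 3.8
   vertex 0.4 3.6 3.4
  endloop
 endfacet
 facet normal -0.308 0.747 0.589
  outer loop
   vertex 3.2 4.8 4.8
   vertex 5.6 5.0 5.8
   vertex 4.2 6.0 3.8
  endloop
 endfacet
 facet normal -0.524 0.285 0.803
  outer loop
   vertex 3.2 4.8 4.8
   vertex 0.4 3.6 3.4
   vertex 2.2 2.4 5.0
  endloop
 endfacet
 facet normal -0.389 0.278 0.878
  outer loop
   vertex 3.2 4.8 4.8
   vertex 3.6 2.2 5.8
   vertex 5.6 5.0 5.8
  endloop
 endfacet
 facet normal -0.451 0.259 0.854
  outer loop
   vertex 3.2 4.8 4.8
   vertex 2.2 2.4 5.0
   vertex 3.6 2.2 5.8
  endloop
 endfacet
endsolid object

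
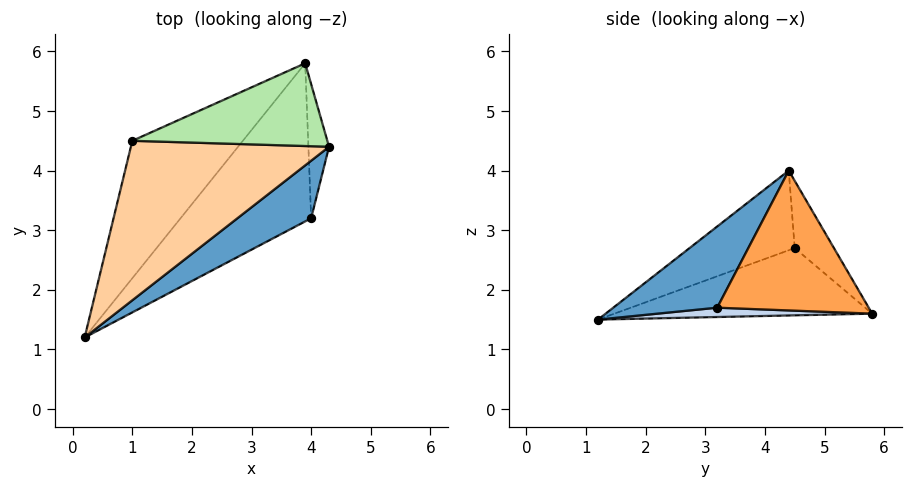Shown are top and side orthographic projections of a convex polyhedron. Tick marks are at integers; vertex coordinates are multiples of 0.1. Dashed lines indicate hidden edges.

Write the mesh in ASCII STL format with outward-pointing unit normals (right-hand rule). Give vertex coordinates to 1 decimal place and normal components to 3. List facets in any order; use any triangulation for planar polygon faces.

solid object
 facet normal 0.416 -0.827 0.378
  outer loop
   vertex 4.0 3.2 1.7
   vertex 4.3 4.4 4.0
   vertex 0.2 1.2 1.5
  endloop
 endfacet
 facet normal 0.071 -0.036 -0.997
  outer loop
   vertex 4.0 3.2 1.7
   vertex 0.2 1.2 1.5
   vertex 3.9 5.8 1.6
  endloop
 endfacet
 facet normal 0.989 0.032 -0.146
  outer loop
   vertex 4.0 3.2 1.7
   vertex 3.9 5.8 1.6
   vertex 4.3 4.4 4.0
  endloop
 endfacet
 facet normal -0.362 -0.240 0.901
  outer loop
   vertex 1.0 4.5 2.7
   vertex 0.2 1.2 1.5
   vertex 4.3 4.4 4.0
  endloop
 endfacet
 facet normal -0.476 0.400 -0.783
  outer loop
   vertex 1.0 4.5 2.7
   vertex 3.9 5.8 1.6
   vertex 0.2 1.2 1.5
  endloop
 endfacet
 facet normal -0.179 0.837 0.518
  outer loop
   vertex 1.0 4.5 2.7
   vertex 4.3 4.4 4.0
   vertex 3.9 5.8 1.6
  endloop
 endfacet
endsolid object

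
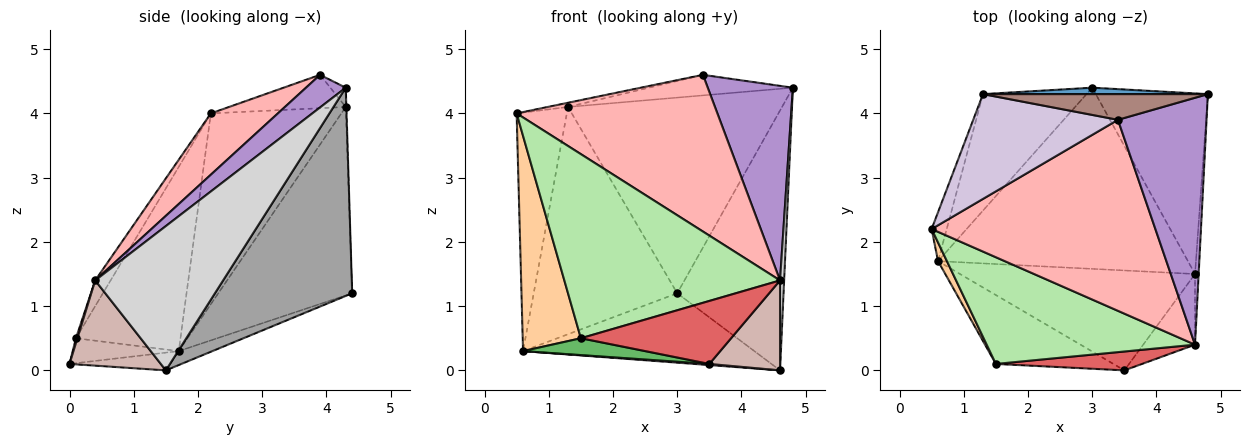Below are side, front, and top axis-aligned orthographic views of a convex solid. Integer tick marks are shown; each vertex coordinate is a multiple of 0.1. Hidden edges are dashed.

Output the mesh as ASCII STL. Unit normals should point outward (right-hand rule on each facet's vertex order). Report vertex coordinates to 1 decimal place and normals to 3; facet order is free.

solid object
 facet normal -0.003 0.999 0.033
  outer loop
   vertex 1.3 4.3 4.1
   vertex 4.8 4.3 4.4
   vertex 3.0 4.4 1.2
  endloop
 endfacet
 facet normal -0.931 0.358 -0.074
  outer loop
   vertex 1.3 4.3 4.1
   vertex 0.6 1.7 0.3
   vertex 0.5 2.2 4.0
  endloop
 endfacet
 facet normal -0.639 0.685 -0.351
  outer loop
   vertex 1.3 4.3 4.1
   vertex 3.0 4.4 1.2
   vertex 0.6 1.7 0.3
  endloop
 endfacet
 facet normal -0.873 -0.486 0.042
  outer loop
   vertex 1.5 0.1 0.5
   vertex 0.5 2.2 4.0
   vertex 0.6 1.7 0.3
  endloop
 endfacet
 facet normal -0.202 -0.232 -0.951
  outer loop
   vertex 1.5 0.1 0.5
   vertex 0.6 1.7 0.3
   vertex 3.5 0.0 0.1
  endloop
 endfacet
 facet normal -0.062 -0.864 0.500
  outer loop
   vertex 1.5 0.1 0.5
   vertex 4.6 0.4 1.4
   vertex 0.5 2.2 4.0
  endloop
 endfacet
 facet normal 0.009 -0.958 0.287
  outer loop
   vertex 1.5 0.1 0.5
   vertex 3.5 0.0 0.1
   vertex 4.6 0.4 1.4
  endloop
 endfacet
 facet normal 0.207 -0.620 0.756
  outer loop
   vertex 3.4 3.9 4.6
   vertex 0.5 2.2 4.0
   vertex 4.6 0.4 1.4
  endloop
 endfacet
 facet normal 0.278 -0.595 0.755
  outer loop
   vertex 3.4 3.9 4.6
   vertex 4.6 0.4 1.4
   vertex 4.8 4.3 4.4
  endloop
 endfacet
 facet normal -0.224 0.039 0.974
  outer loop
   vertex 3.4 3.9 4.6
   vertex 1.3 4.3 4.1
   vertex 0.5 2.2 4.0
  endloop
 endfacet
 facet normal -0.067 0.623 0.779
  outer loop
   vertex 3.4 3.9 4.6
   vertex 4.8 4.3 4.4
   vertex 1.3 4.3 4.1
  endloop
 endfacet
 facet normal 0.713 -0.552 -0.433
  outer loop
   vertex 4.6 1.5 0.0
   vertex 4.6 0.4 1.4
   vertex 3.5 0.0 0.1
  endloop
 endfacet
 facet normal -0.075 -0.011 -0.997
  outer loop
   vertex 4.6 1.5 0.0
   vertex 3.5 0.0 0.1
   vertex 0.6 1.7 0.3
  endloop
 endfacet
 facet normal -0.052 0.357 -0.933
  outer loop
   vertex 4.6 1.5 0.0
   vertex 0.6 1.7 0.3
   vertex 3.0 4.4 1.2
  endloop
 endfacet
 facet normal 0.727 0.563 -0.392
  outer loop
   vertex 4.6 1.5 0.0
   vertex 3.0 4.4 1.2
   vertex 4.8 4.3 4.4
  endloop
 endfacet
 facet normal 0.999 -0.032 -0.025
  outer loop
   vertex 4.6 1.5 0.0
   vertex 4.8 4.3 4.4
   vertex 4.6 0.4 1.4
  endloop
 endfacet
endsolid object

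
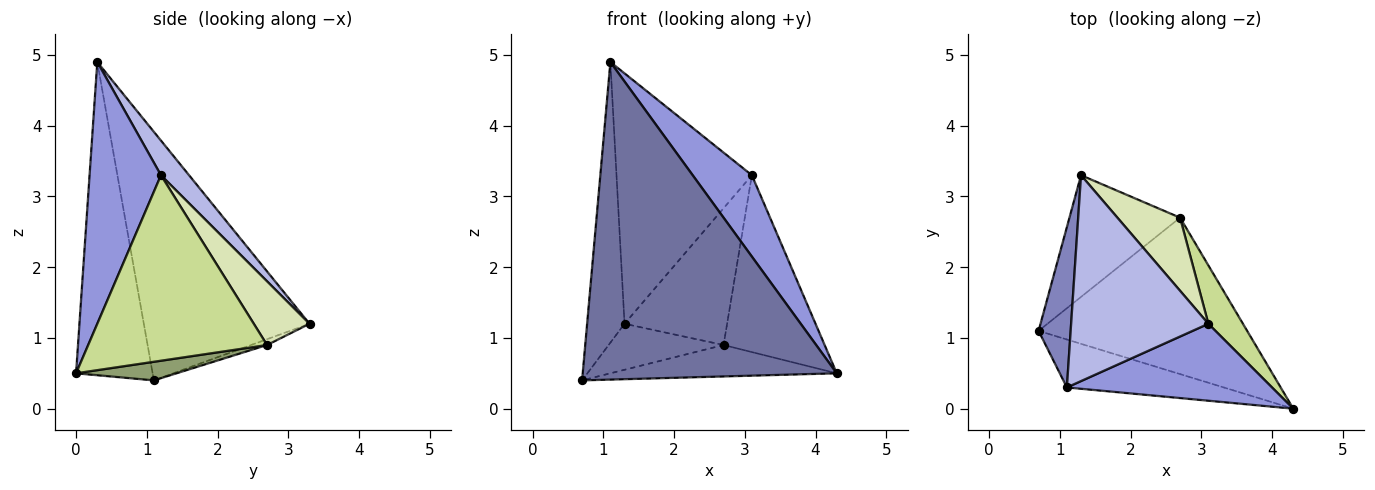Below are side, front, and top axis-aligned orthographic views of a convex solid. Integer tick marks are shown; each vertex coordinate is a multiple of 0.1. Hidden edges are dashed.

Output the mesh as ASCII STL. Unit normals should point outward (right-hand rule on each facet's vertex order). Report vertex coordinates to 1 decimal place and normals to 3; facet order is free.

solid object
 facet normal -0.286 -0.948 -0.143
  outer loop
   vertex 1.1 0.3 4.9
   vertex 0.7 1.1 0.4
   vertex 4.3 0.0 0.5
  endloop
 endfacet
 facet normal -0.968 0.219 0.125
  outer loop
   vertex 1.1 0.3 4.9
   vertex 1.3 3.3 1.2
   vertex 0.7 1.1 0.4
  endloop
 endfacet
 facet normal 0.659 -0.546 0.517
  outer loop
   vertex 3.1 1.2 3.3
   vertex 1.1 0.3 4.9
   vertex 4.3 0.0 0.5
  endloop
 endfacet
 facet normal 0.158 0.763 0.627
  outer loop
   vertex 3.1 1.2 3.3
   vertex 1.3 3.3 1.2
   vertex 1.1 0.3 4.9
  endloop
 endfacet
 facet normal 0.087 0.196 -0.977
  outer loop
   vertex 2.7 2.7 0.9
   vertex 4.3 0.0 0.5
   vertex 0.7 1.1 0.4
  endloop
 endfacet
 facet normal -0.049 0.353 -0.934
  outer loop
   vertex 2.7 2.7 0.9
   vertex 0.7 1.1 0.4
   vertex 1.3 3.3 1.2
  endloop
 endfacet
 facet normal 0.859 0.486 0.160
  outer loop
   vertex 2.7 2.7 0.9
   vertex 3.1 1.2 3.3
   vertex 4.3 0.0 0.5
  endloop
 endfacet
 facet normal 0.432 0.795 0.425
  outer loop
   vertex 2.7 2.7 0.9
   vertex 1.3 3.3 1.2
   vertex 3.1 1.2 3.3
  endloop
 endfacet
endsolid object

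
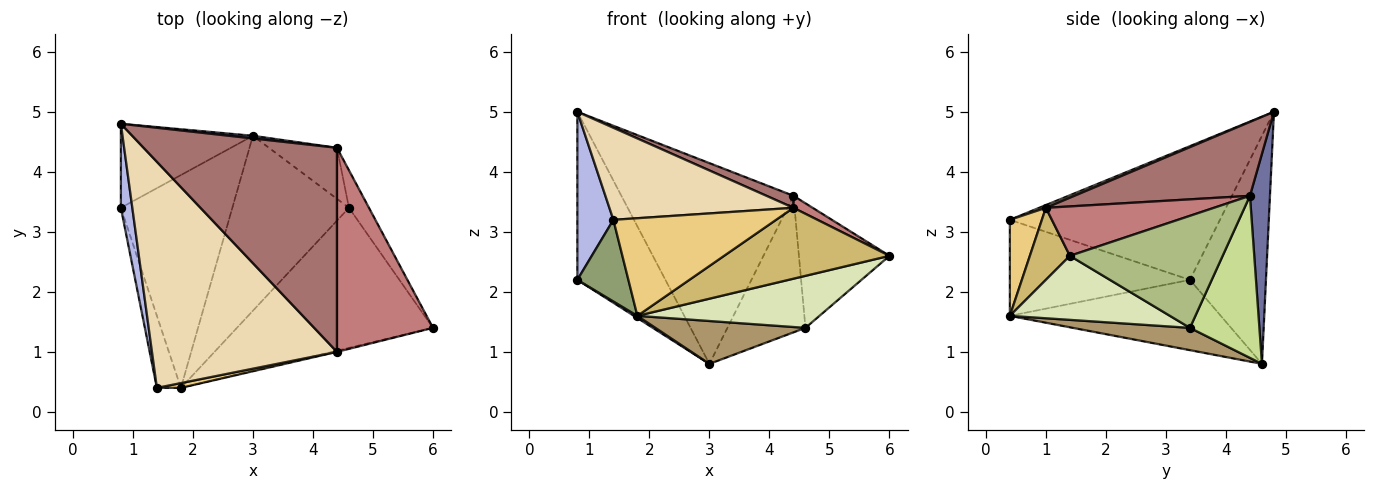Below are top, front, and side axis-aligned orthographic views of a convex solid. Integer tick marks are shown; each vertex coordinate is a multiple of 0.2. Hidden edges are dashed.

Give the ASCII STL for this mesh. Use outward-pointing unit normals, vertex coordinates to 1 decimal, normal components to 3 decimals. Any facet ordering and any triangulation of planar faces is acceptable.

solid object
 facet normal 0.115 0.993 0.013
  outer loop
   vertex 4.4 4.4 3.6
   vertex 3.0 4.6 0.8
   vertex 0.8 4.8 5.0
  endloop
 endfacet
 facet normal -0.611 0.708 -0.354
  outer loop
   vertex 0.8 3.4 2.2
   vertex 0.8 4.8 5.0
   vertex 3.0 4.6 0.8
  endloop
 endfacet
 facet normal -0.533 -0.009 -0.846
  outer loop
   vertex 0.8 3.4 2.2
   vertex 3.0 4.6 0.8
   vertex 1.8 0.4 1.6
  endloop
 endfacet
 facet normal -0.982 -0.168 0.084
  outer loop
   vertex 0.8 3.4 2.2
   vertex 1.4 0.4 3.2
   vertex 0.8 4.8 5.0
  endloop
 endfacet
 facet normal -0.935 -0.265 -0.234
  outer loop
   vertex 0.8 3.4 2.2
   vertex 1.8 0.4 1.6
   vertex 1.4 0.4 3.2
  endloop
 endfacet
 facet normal 0.850 0.504 -0.152
  outer loop
   vertex 4.6 3.4 1.4
   vertex 4.4 4.4 3.6
   vertex 6.0 1.4 2.6
  endloop
 endfacet
 facet normal 0.640 0.719 -0.269
  outer loop
   vertex 4.6 3.4 1.4
   vertex 3.0 4.6 0.8
   vertex 4.4 4.4 3.6
  endloop
 endfacet
 facet normal 0.293 -0.333 -0.896
  outer loop
   vertex 4.6 3.4 1.4
   vertex 6.0 1.4 2.6
   vertex 1.8 0.4 1.6
  endloop
 endfacet
 facet normal 0.183 -0.234 -0.955
  outer loop
   vertex 4.6 3.4 1.4
   vertex 1.8 0.4 1.6
   vertex 3.0 4.6 0.8
  endloop
 endfacet
 facet normal 0.235 -0.972 -0.016
  outer loop
   vertex 4.4 1.0 3.4
   vertex 1.8 0.4 1.6
   vertex 6.0 1.4 2.6
  endloop
 endfacet
 facet normal 0.193 -0.980 0.048
  outer loop
   vertex 4.4 1.0 3.4
   vertex 1.4 0.4 3.2
   vertex 1.8 0.4 1.6
  endloop
 endfacet
 facet normal 0.014 -0.377 0.926
  outer loop
   vertex 4.4 1.0 3.4
   vertex 0.8 4.8 5.0
   vertex 1.4 0.4 3.2
  endloop
 endfacet
 facet normal 0.357 -0.055 0.933
  outer loop
   vertex 4.4 1.0 3.4
   vertex 4.4 4.4 3.6
   vertex 0.8 4.8 5.0
  endloop
 endfacet
 facet normal 0.457 -0.052 0.888
  outer loop
   vertex 4.4 1.0 3.4
   vertex 6.0 1.4 2.6
   vertex 4.4 4.4 3.6
  endloop
 endfacet
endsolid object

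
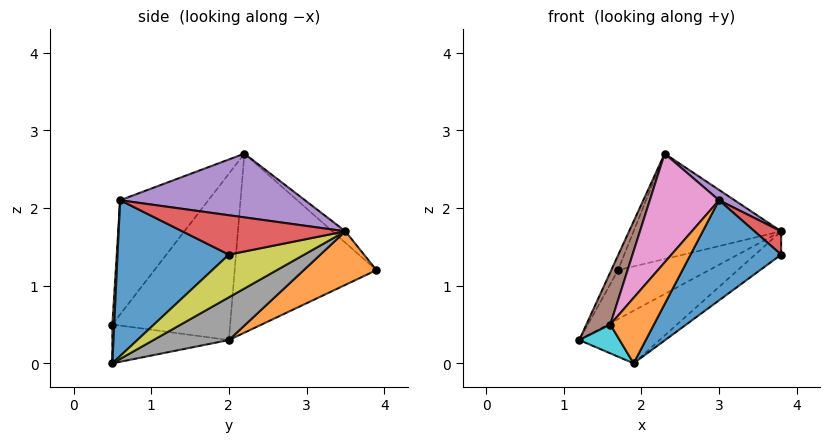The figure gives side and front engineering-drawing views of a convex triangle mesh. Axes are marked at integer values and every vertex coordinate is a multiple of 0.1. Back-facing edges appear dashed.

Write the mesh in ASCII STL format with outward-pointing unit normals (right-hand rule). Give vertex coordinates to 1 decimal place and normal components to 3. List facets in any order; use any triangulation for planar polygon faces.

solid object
 facet normal -0.910 0.044 0.413
  outer loop
   vertex 2.3 2.2 2.7
   vertex 1.7 3.9 1.2
   vertex 1.2 2.0 0.3
  endloop
 endfacet
 facet normal 0.280 0.350 -0.894
  outer loop
   vertex 3.8 3.5 1.7
   vertex 1.2 2.0 0.3
   vertex 1.7 3.9 1.2
  endloop
 endfacet
 facet normal -0.057 0.649 0.759
  outer loop
   vertex 3.8 3.5 1.7
   vertex 1.7 3.9 1.2
   vertex 2.3 2.2 2.7
  endloop
 endfacet
 facet normal 0.769 -0.125 0.627
  outer loop
   vertex 3.8 3.5 1.7
   vertex 3.0 0.6 2.1
   vertex 3.8 2.0 1.4
  endloop
 endfacet
 facet normal 0.583 -0.049 0.811
  outer loop
   vertex 3.8 3.5 1.7
   vertex 2.3 2.2 2.7
   vertex 3.0 0.6 2.1
  endloop
 endfacet
 facet normal -0.888 -0.181 0.422
  outer loop
   vertex 1.6 0.5 0.5
   vertex 2.3 2.2 2.7
   vertex 1.2 2.0 0.3
  endloop
 endfacet
 facet normal -0.636 -0.499 0.588
  outer loop
   vertex 1.6 0.5 0.5
   vertex 3.0 0.6 2.1
   vertex 2.3 2.2 2.7
  endloop
 endfacet
 facet normal 0.300 0.320 -0.899
  outer loop
   vertex 1.9 0.5 0.0
   vertex 1.2 2.0 0.3
   vertex 3.8 3.5 1.7
  endloop
 endfacet
 facet normal 0.494 0.171 -0.853
  outer loop
   vertex 1.9 0.5 0.0
   vertex 3.8 3.5 1.7
   vertex 3.8 2.0 1.4
  endloop
 endfacet
 facet normal -0.822 -0.285 -0.493
  outer loop
   vertex 1.9 0.5 0.0
   vertex 1.6 0.5 0.5
   vertex 1.2 2.0 0.3
  endloop
 endfacet
 facet normal 0.726 -0.591 -0.352
  outer loop
   vertex 1.9 0.5 0.0
   vertex 3.8 2.0 1.4
   vertex 3.0 0.6 2.1
  endloop
 endfacet
 facet normal 0.042 -0.999 0.025
  outer loop
   vertex 1.9 0.5 0.0
   vertex 3.0 0.6 2.1
   vertex 1.6 0.5 0.5
  endloop
 endfacet
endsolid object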